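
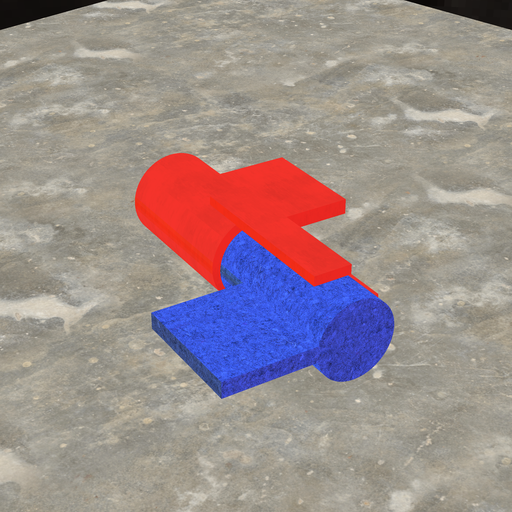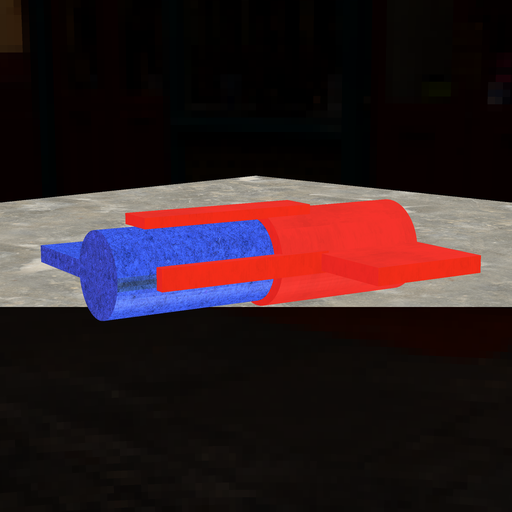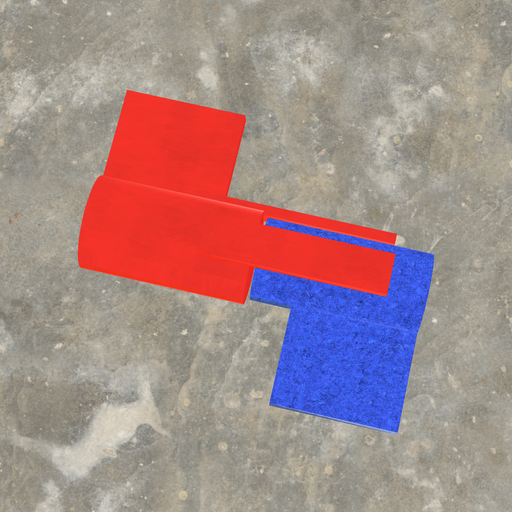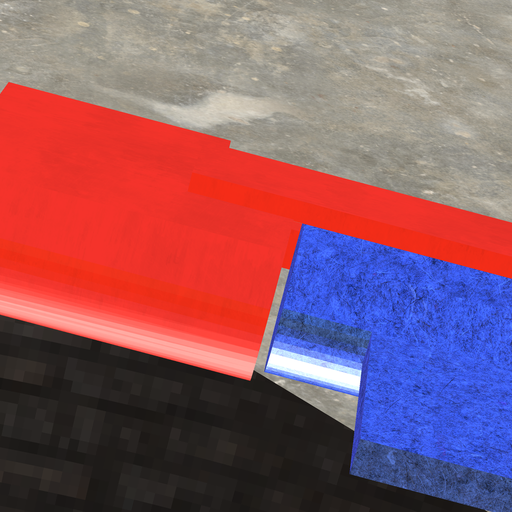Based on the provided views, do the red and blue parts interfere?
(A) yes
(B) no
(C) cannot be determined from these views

(B) no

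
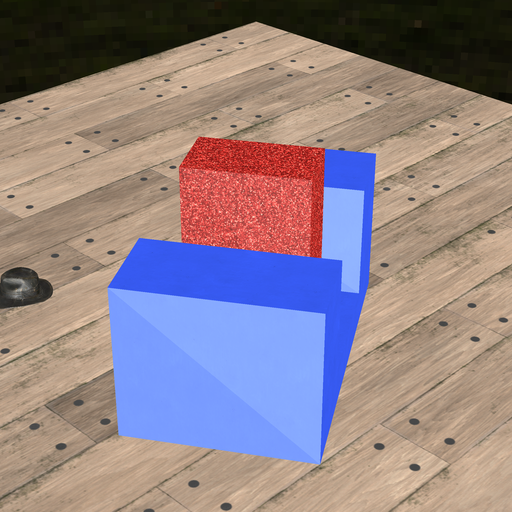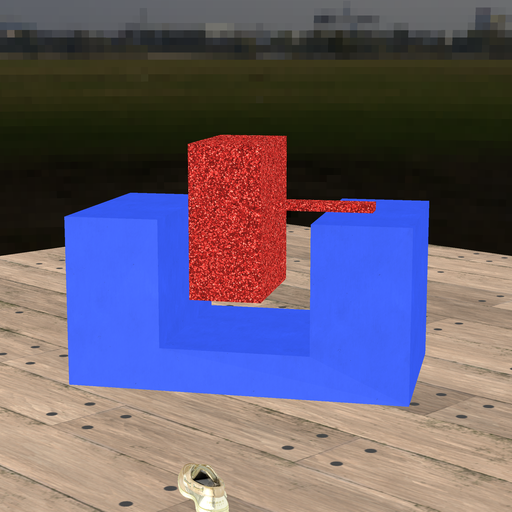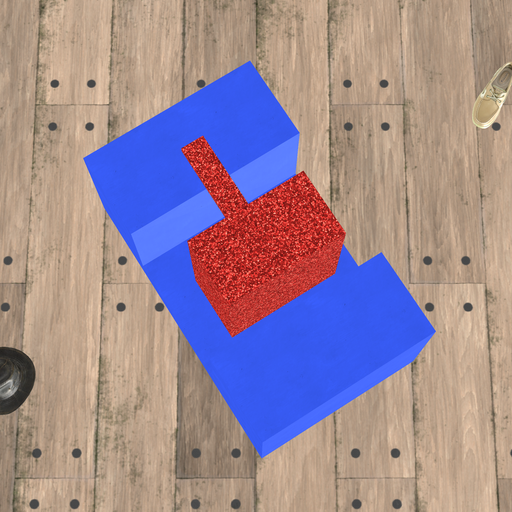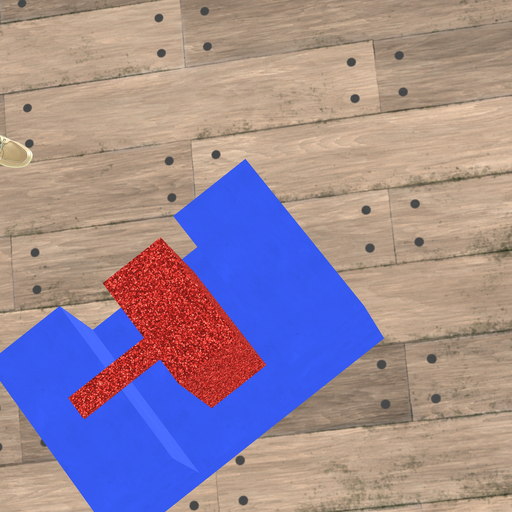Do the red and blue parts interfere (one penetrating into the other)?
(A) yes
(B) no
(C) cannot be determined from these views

(B) no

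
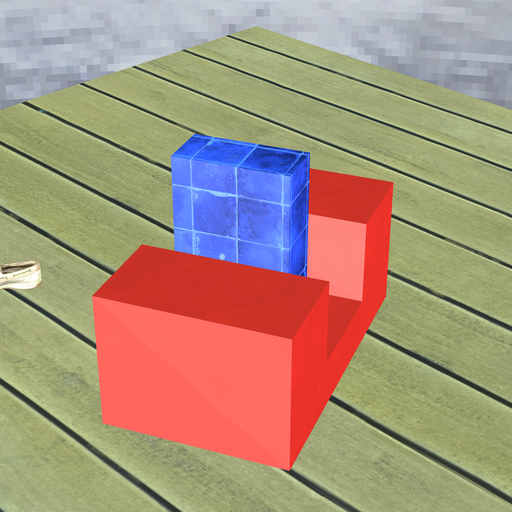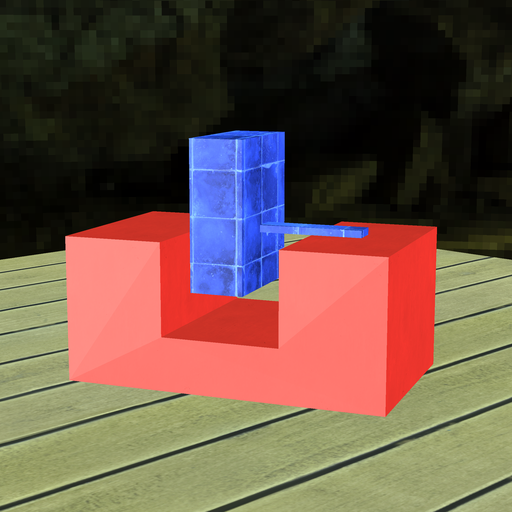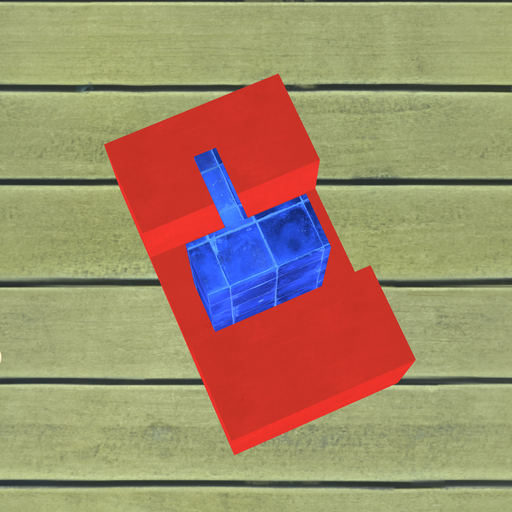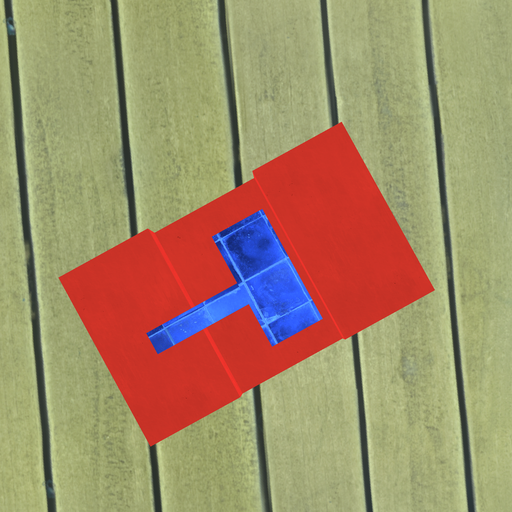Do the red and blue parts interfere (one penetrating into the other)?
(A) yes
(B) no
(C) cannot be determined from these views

(B) no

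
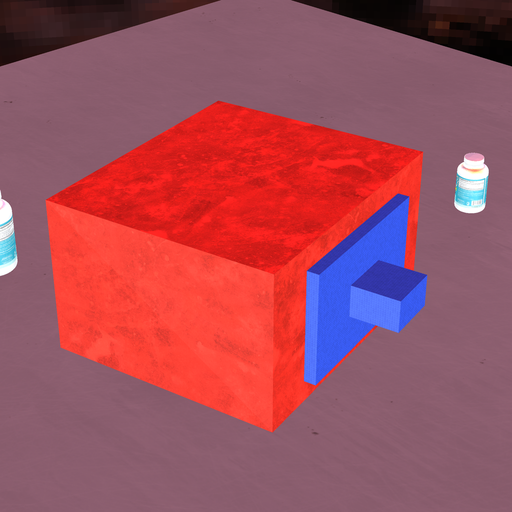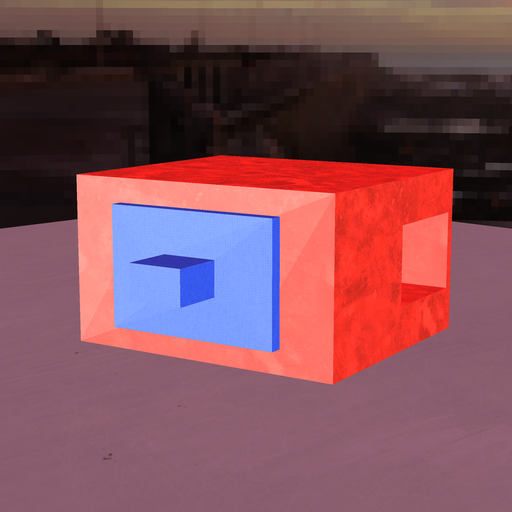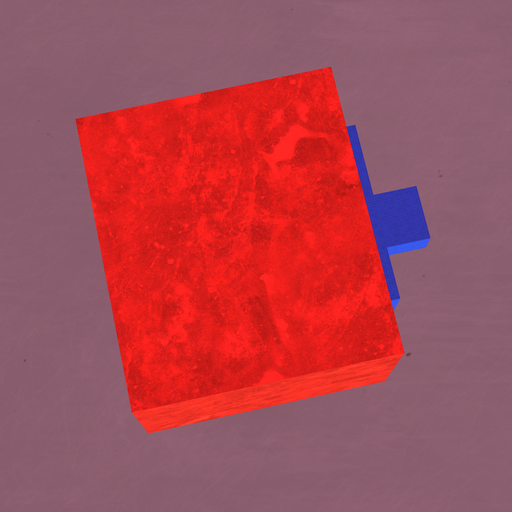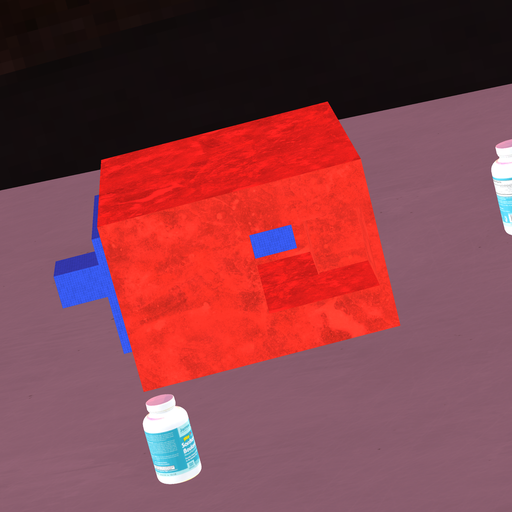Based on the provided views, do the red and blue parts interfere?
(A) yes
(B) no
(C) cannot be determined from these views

(B) no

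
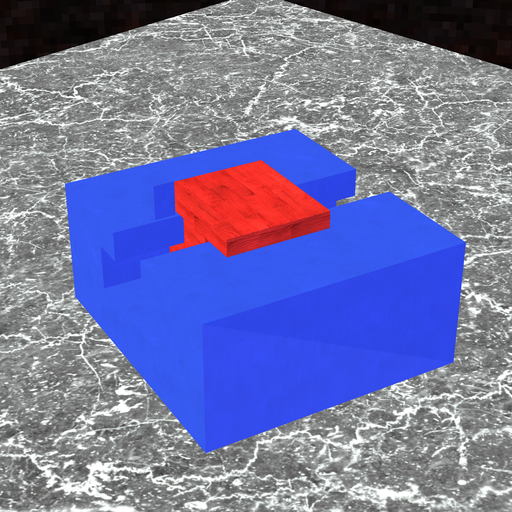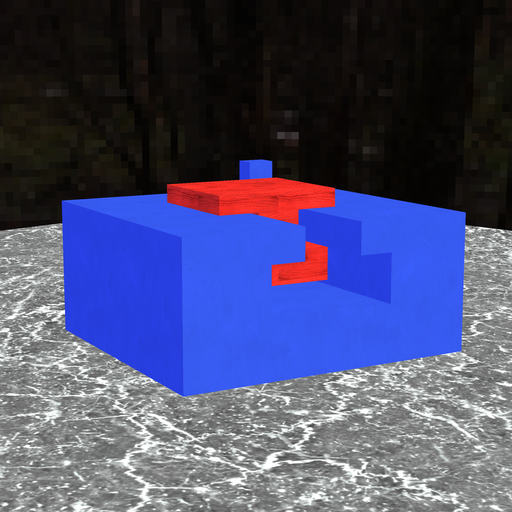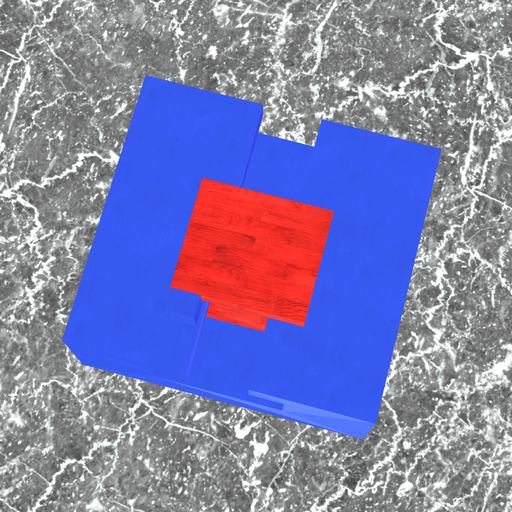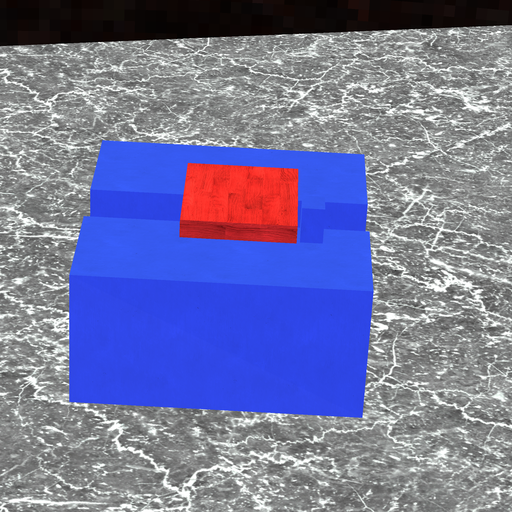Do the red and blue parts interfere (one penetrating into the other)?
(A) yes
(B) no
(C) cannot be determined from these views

(B) no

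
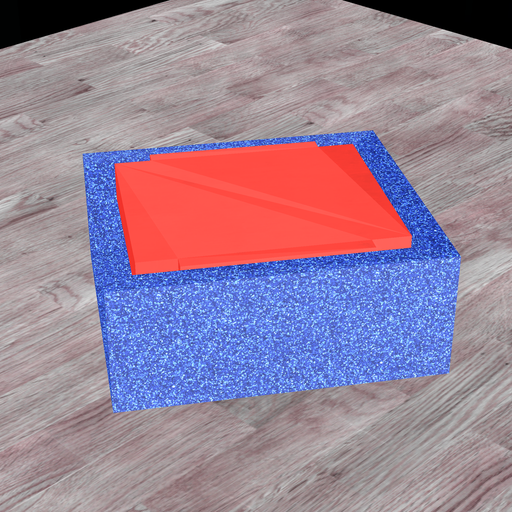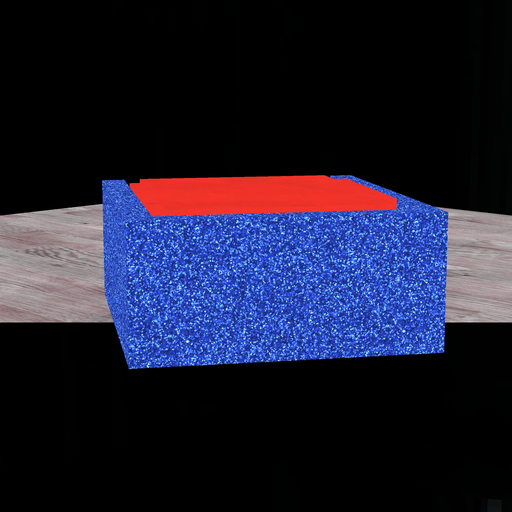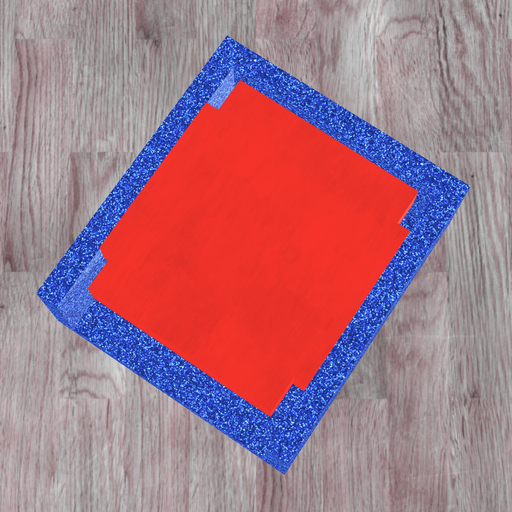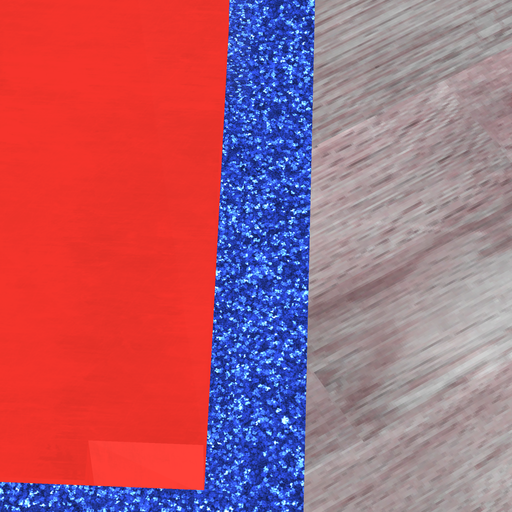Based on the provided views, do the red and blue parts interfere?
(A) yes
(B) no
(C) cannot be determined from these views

(B) no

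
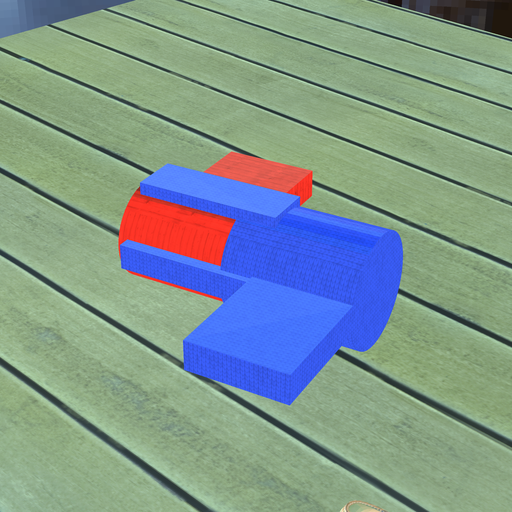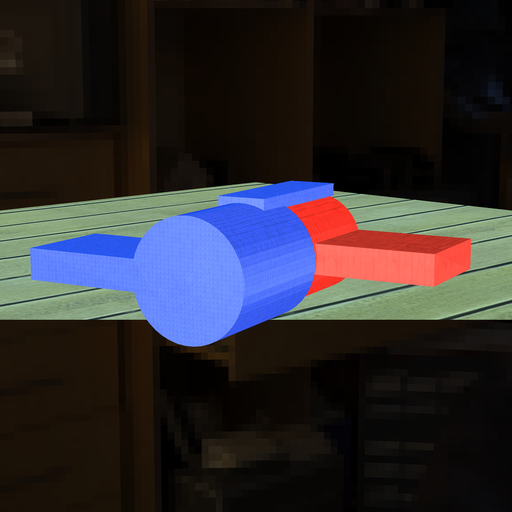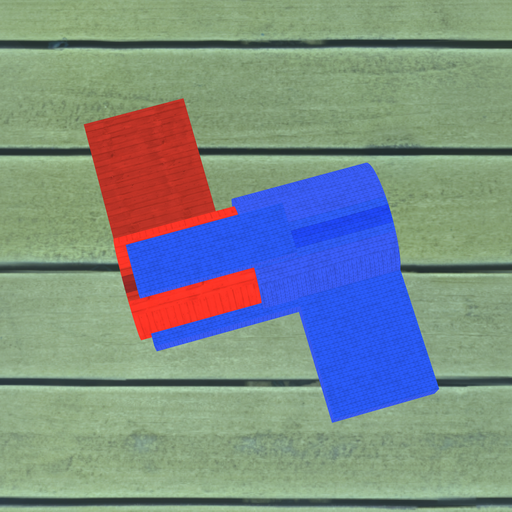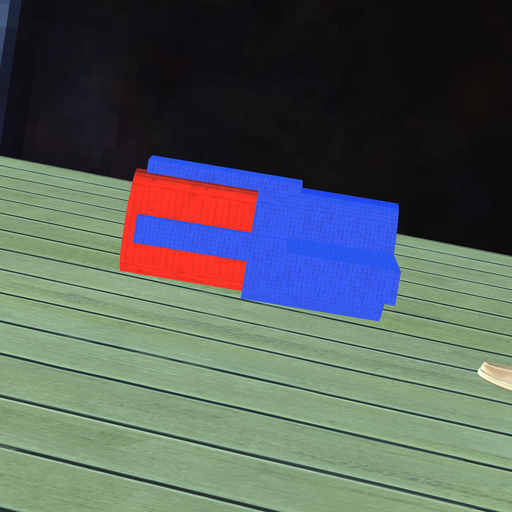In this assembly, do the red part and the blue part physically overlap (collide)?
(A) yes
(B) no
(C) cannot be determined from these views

(A) yes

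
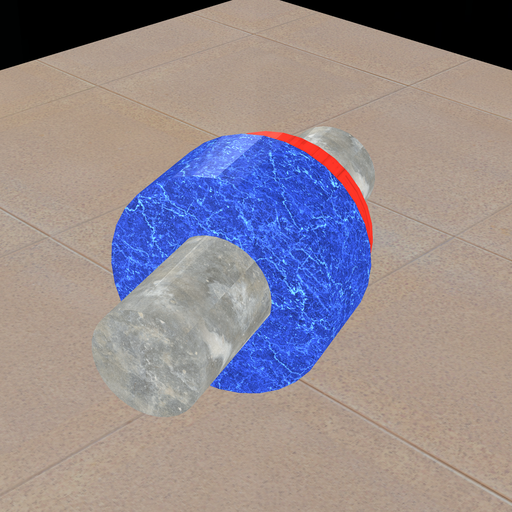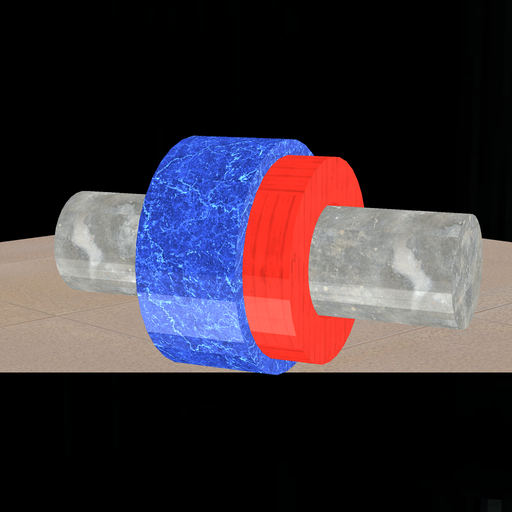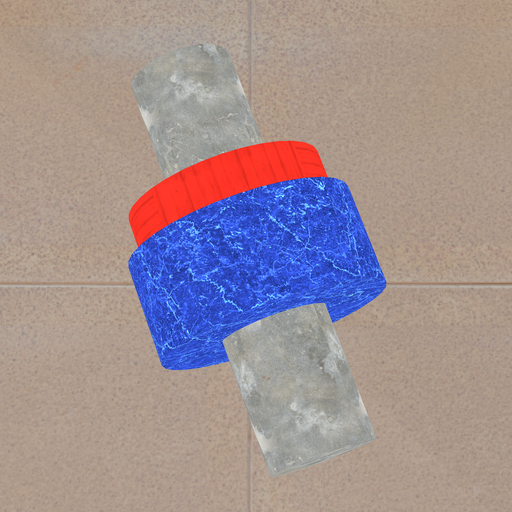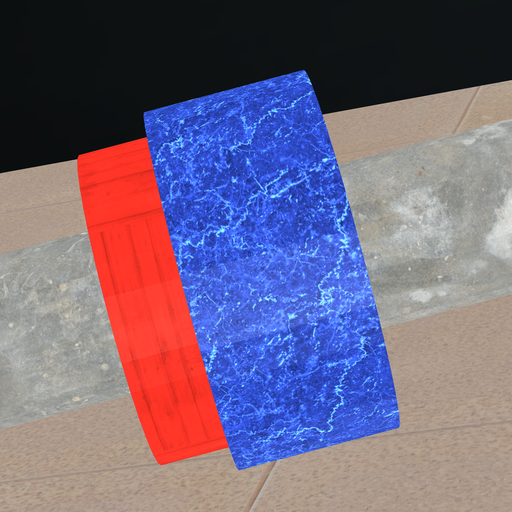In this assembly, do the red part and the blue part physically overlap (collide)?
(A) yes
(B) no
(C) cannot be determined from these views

(A) yes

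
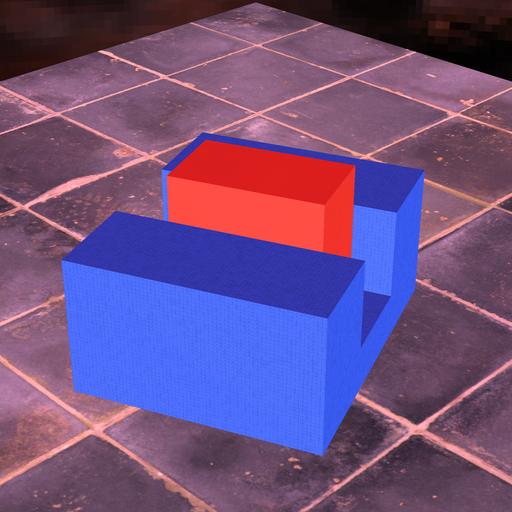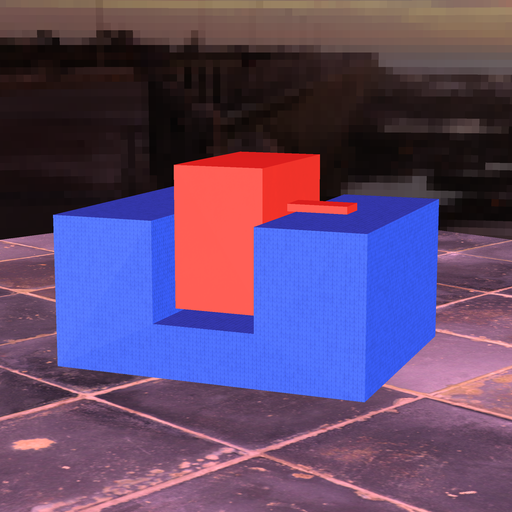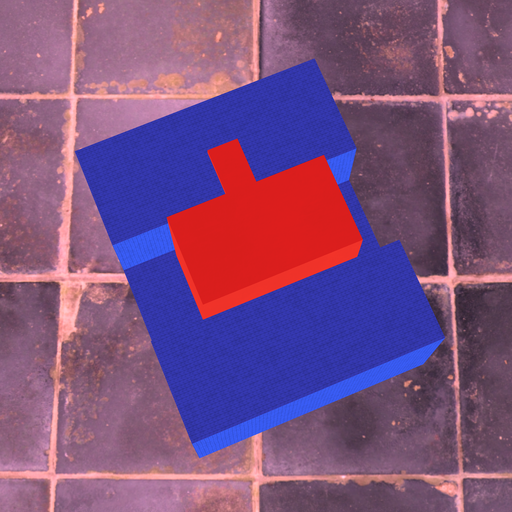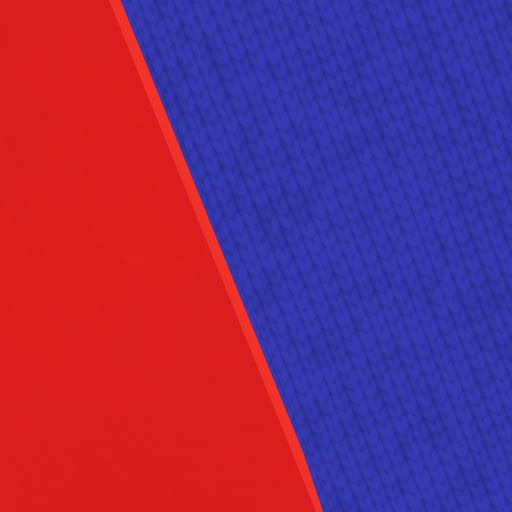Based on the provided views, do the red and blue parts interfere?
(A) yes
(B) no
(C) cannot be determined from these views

(B) no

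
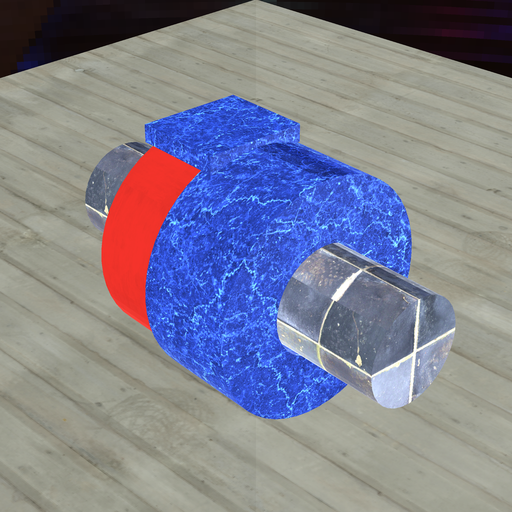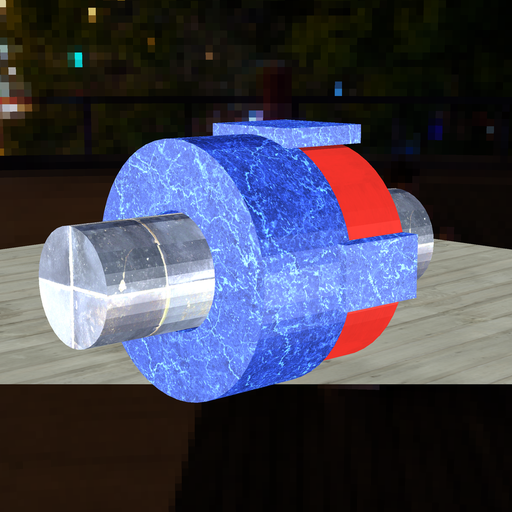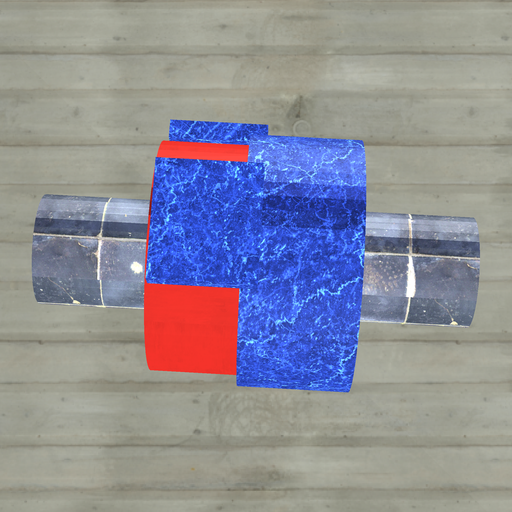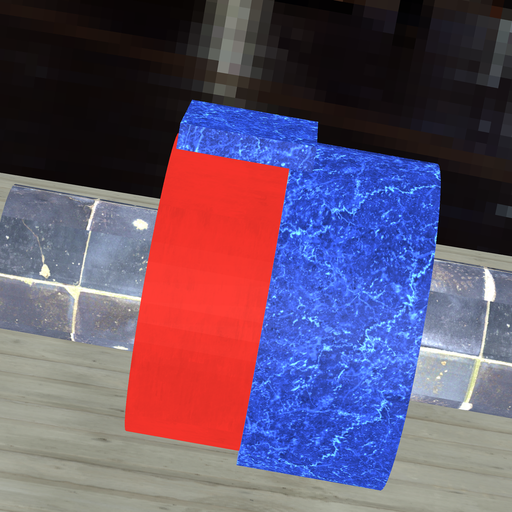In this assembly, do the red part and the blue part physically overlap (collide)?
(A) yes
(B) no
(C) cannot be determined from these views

(A) yes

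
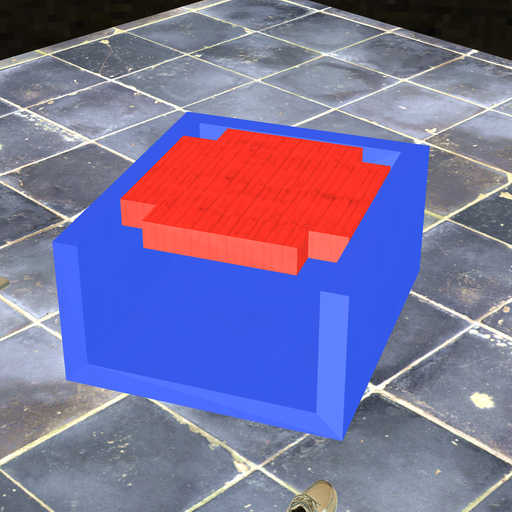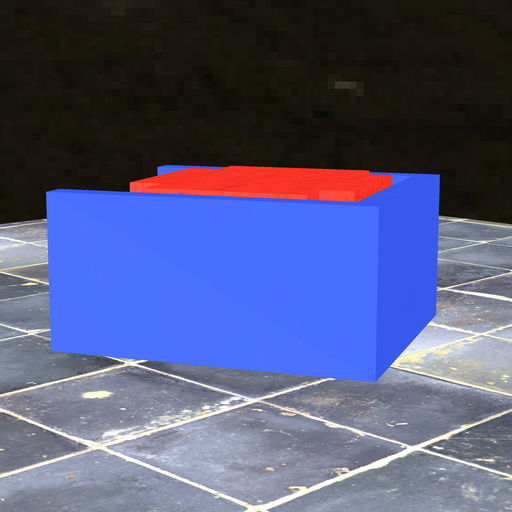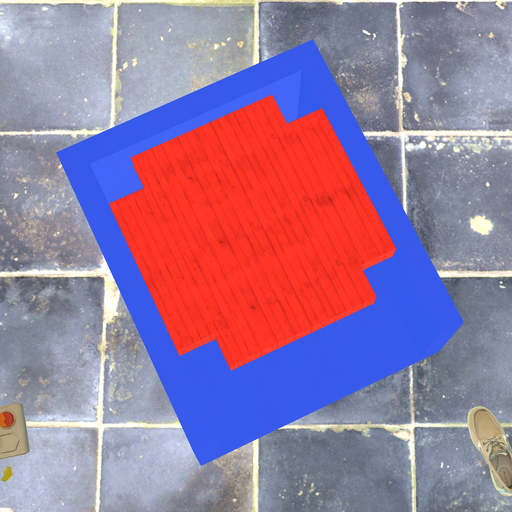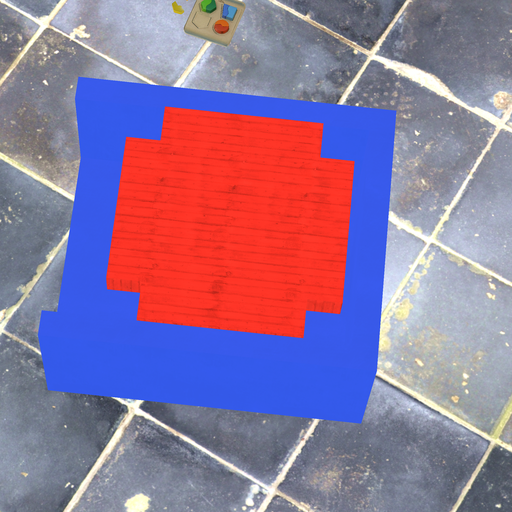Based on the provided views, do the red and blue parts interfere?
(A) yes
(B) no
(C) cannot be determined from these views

(B) no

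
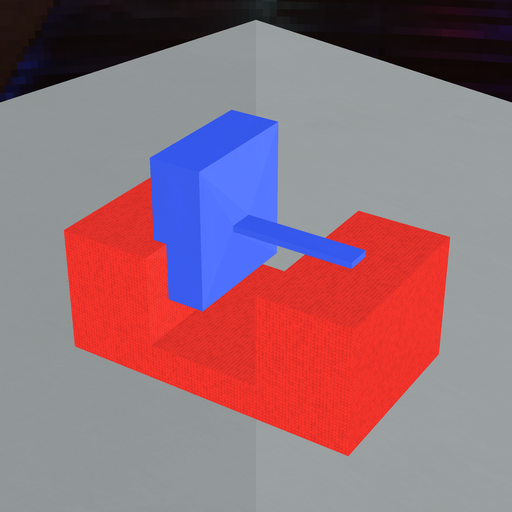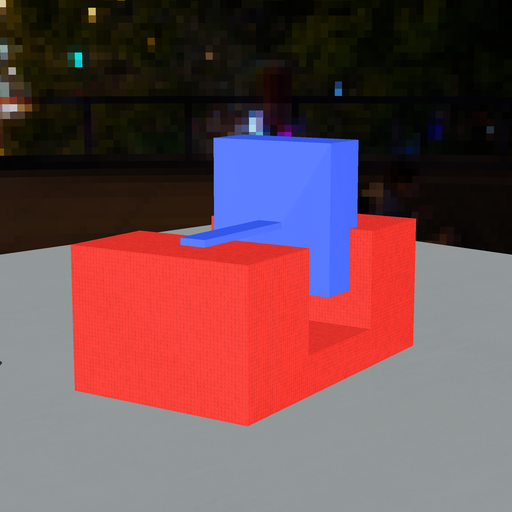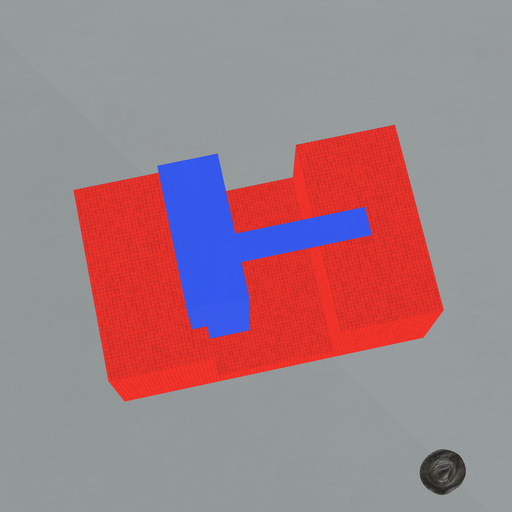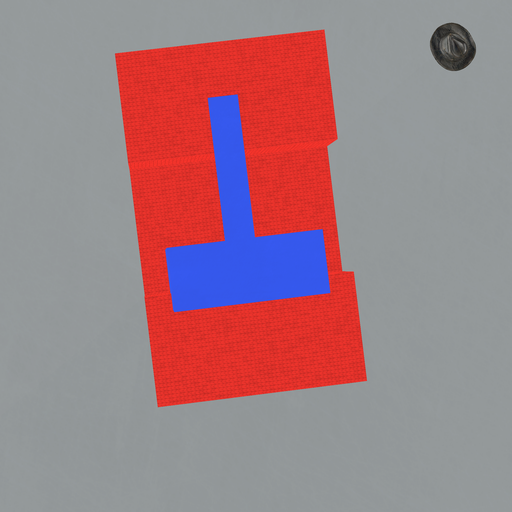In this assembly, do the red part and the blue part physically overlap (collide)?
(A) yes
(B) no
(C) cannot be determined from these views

(A) yes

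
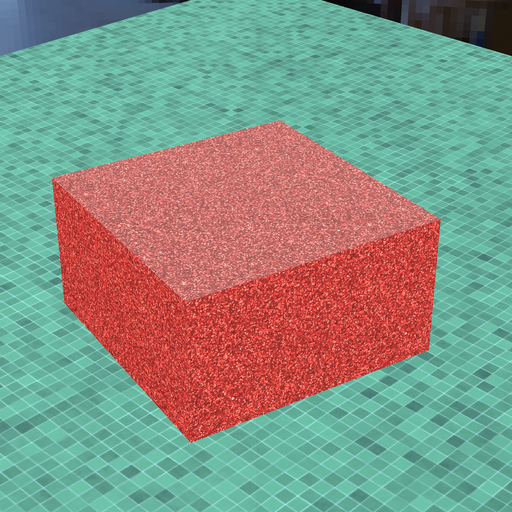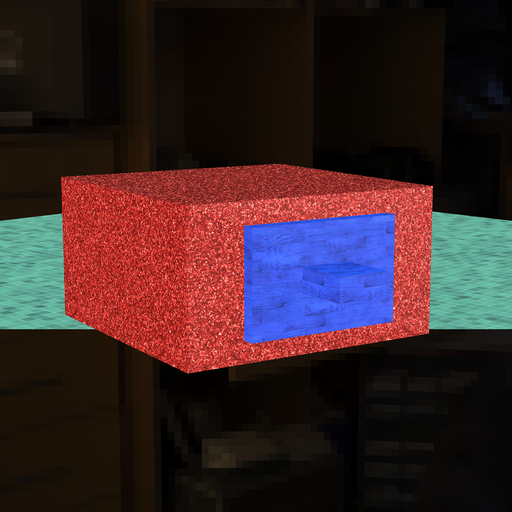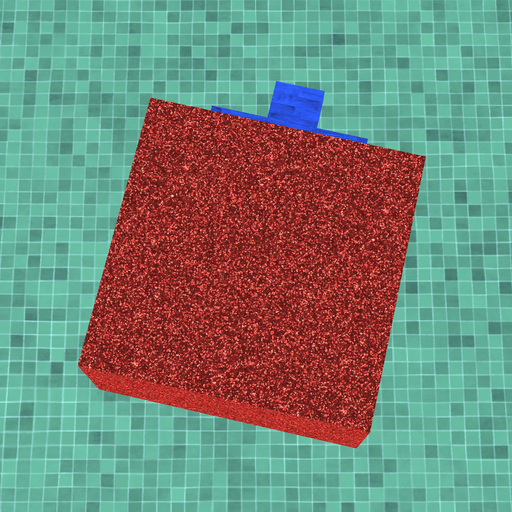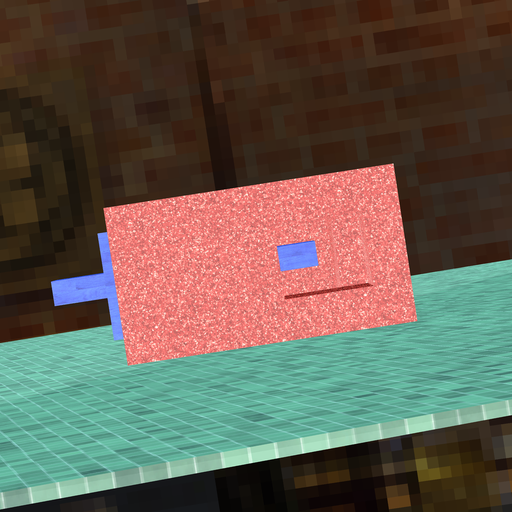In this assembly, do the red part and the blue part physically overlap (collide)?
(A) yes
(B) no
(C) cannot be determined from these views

(B) no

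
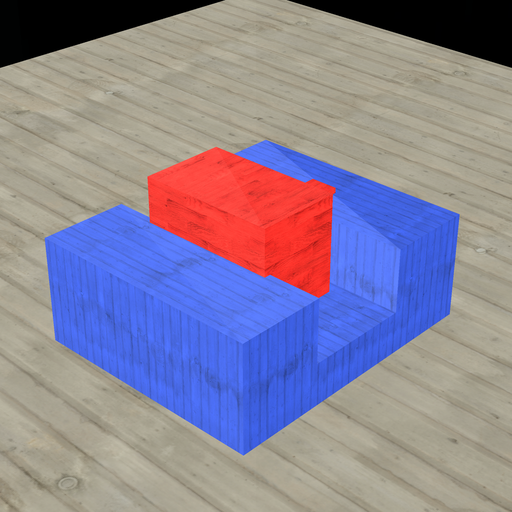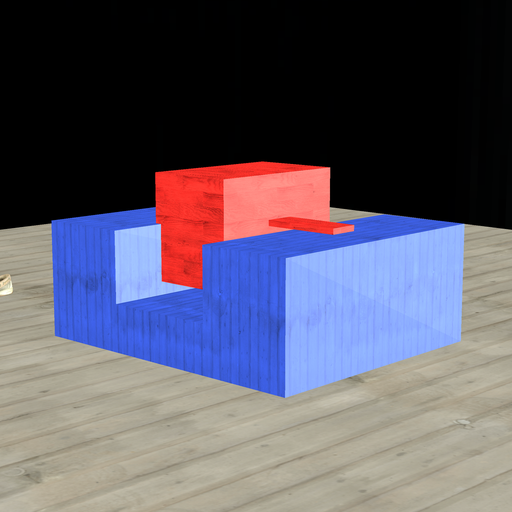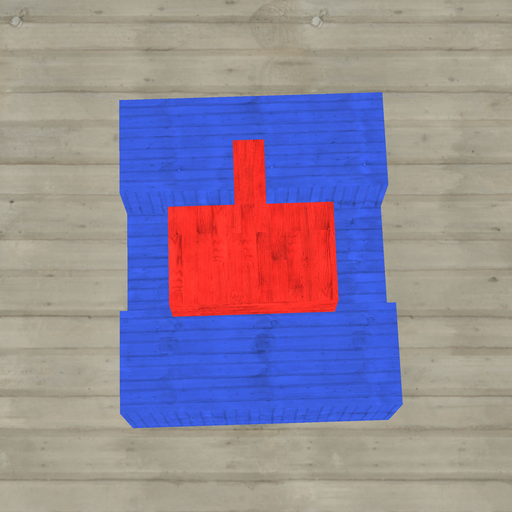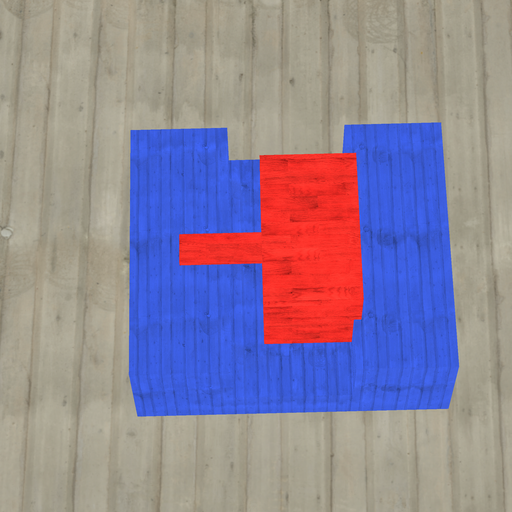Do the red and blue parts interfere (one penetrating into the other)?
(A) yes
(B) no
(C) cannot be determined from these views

(A) yes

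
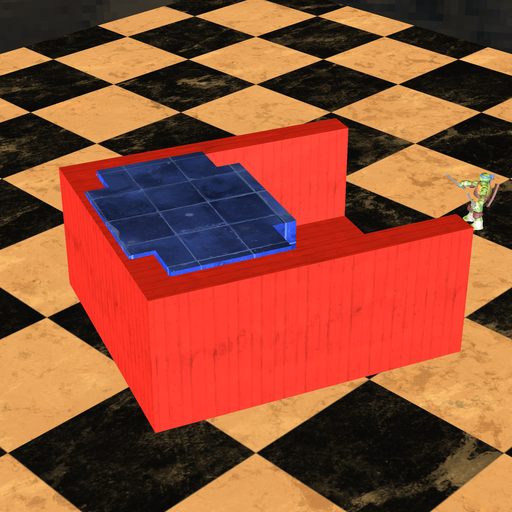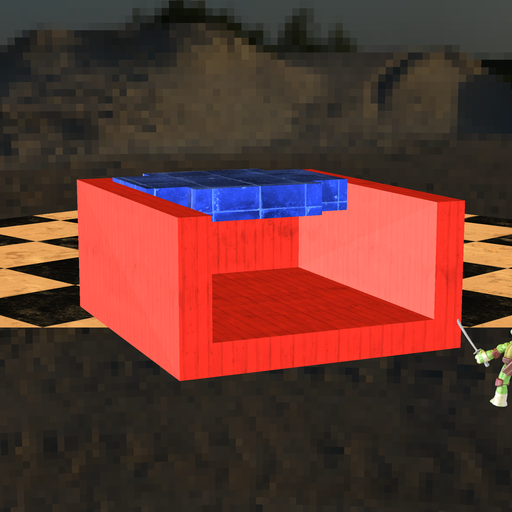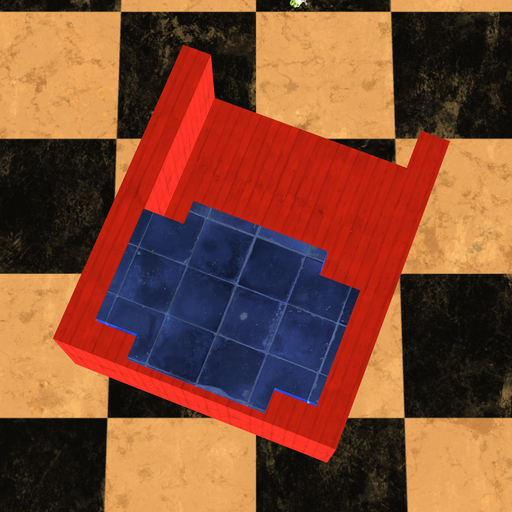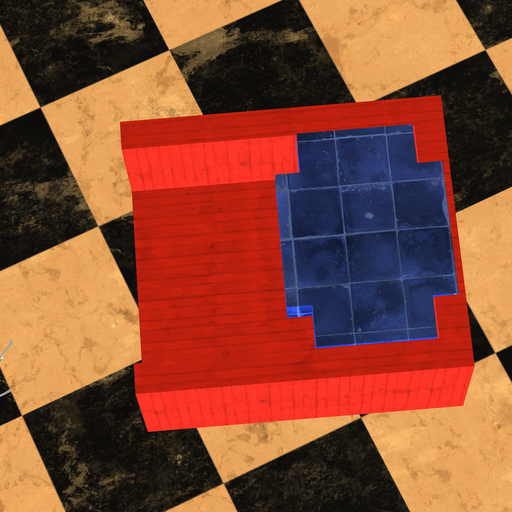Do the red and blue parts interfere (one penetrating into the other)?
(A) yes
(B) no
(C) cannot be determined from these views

(A) yes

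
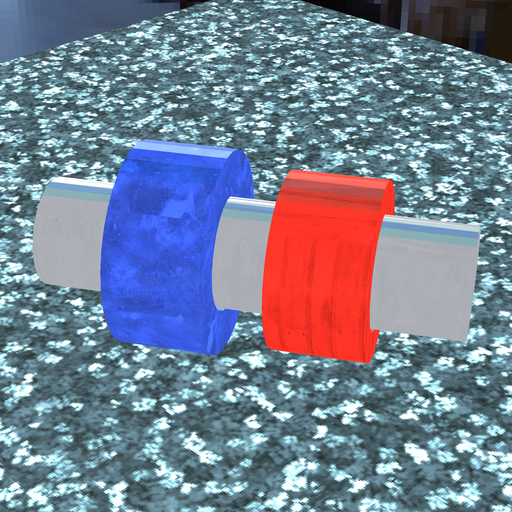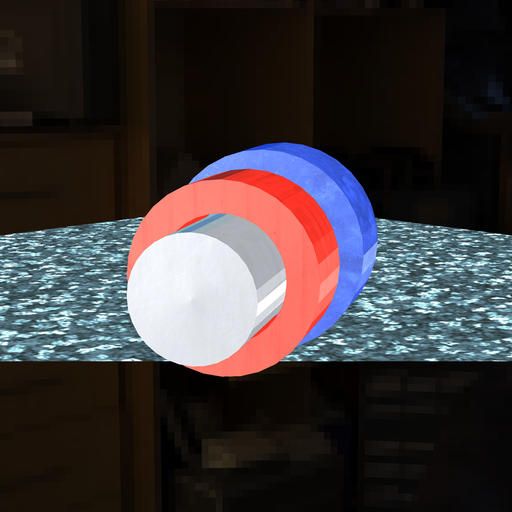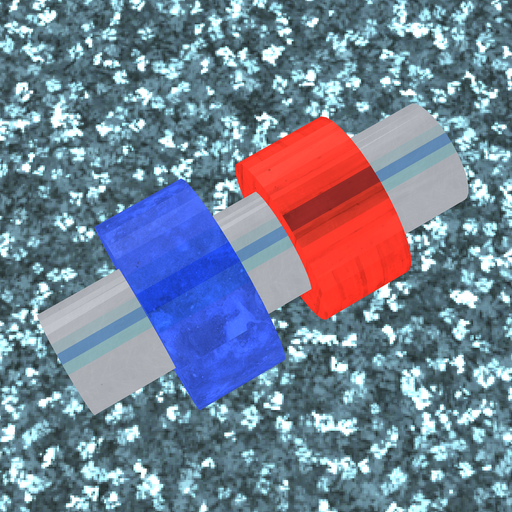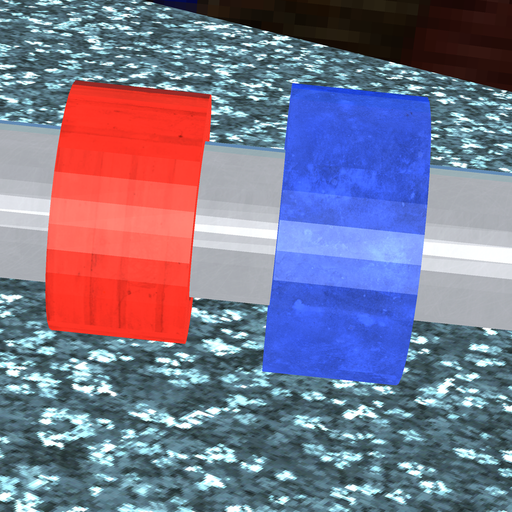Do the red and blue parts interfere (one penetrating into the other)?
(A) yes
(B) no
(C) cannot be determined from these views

(B) no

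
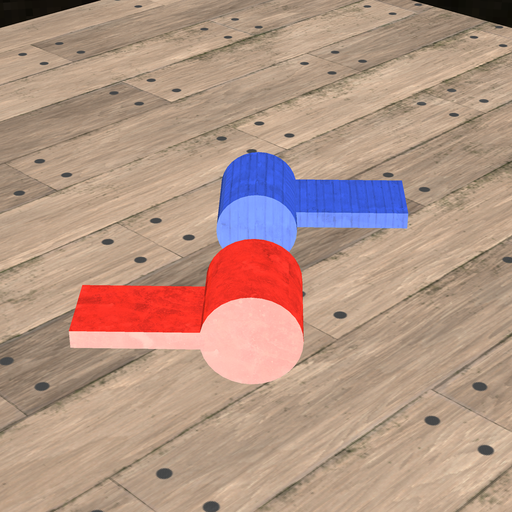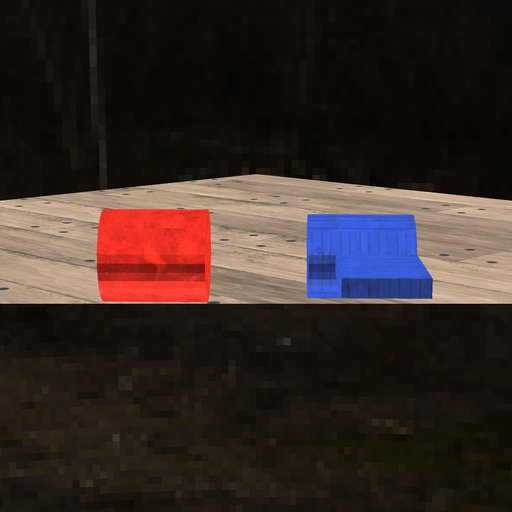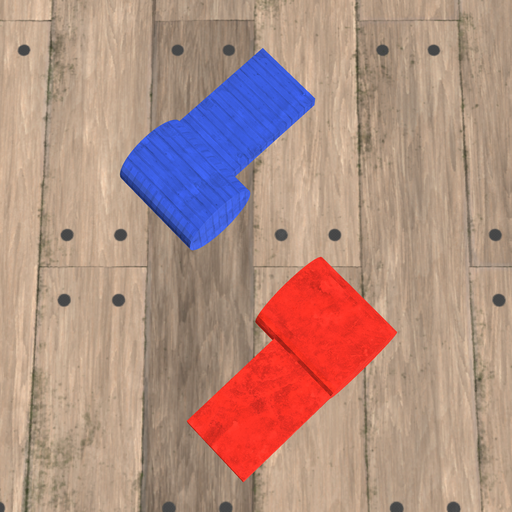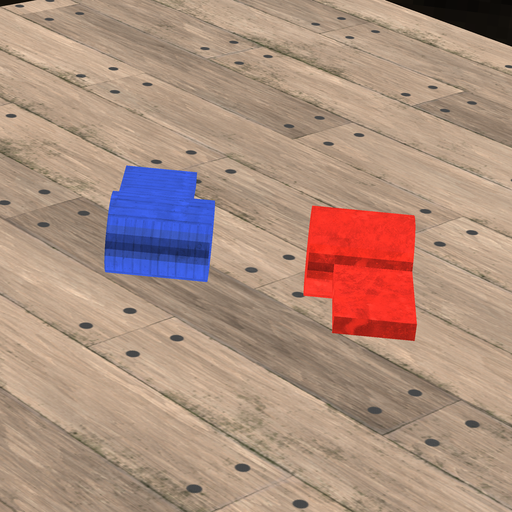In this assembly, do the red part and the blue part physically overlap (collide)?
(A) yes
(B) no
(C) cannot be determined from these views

(B) no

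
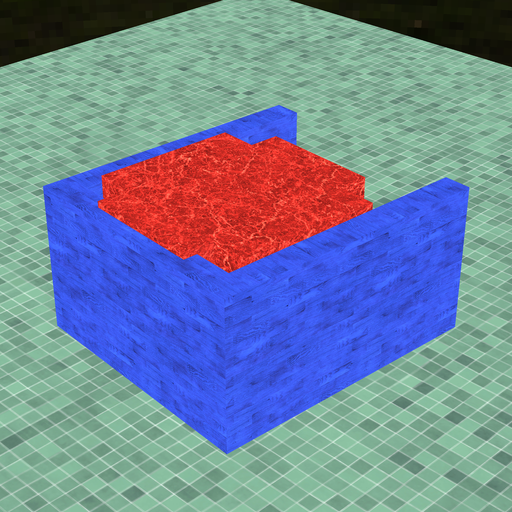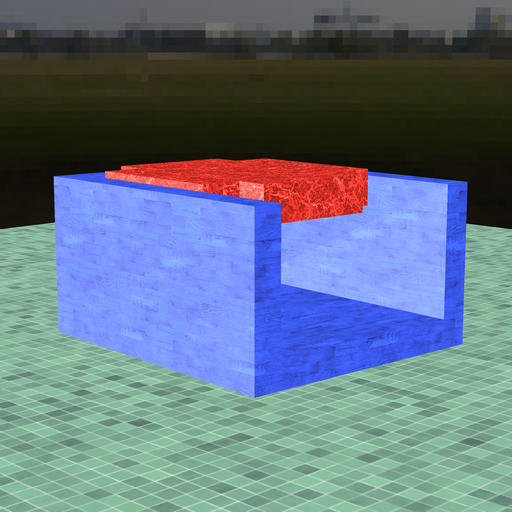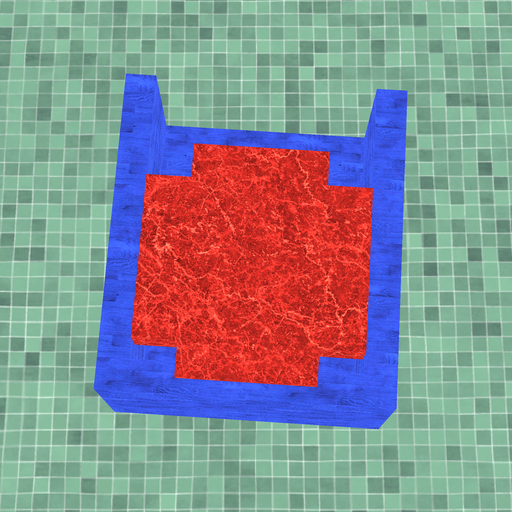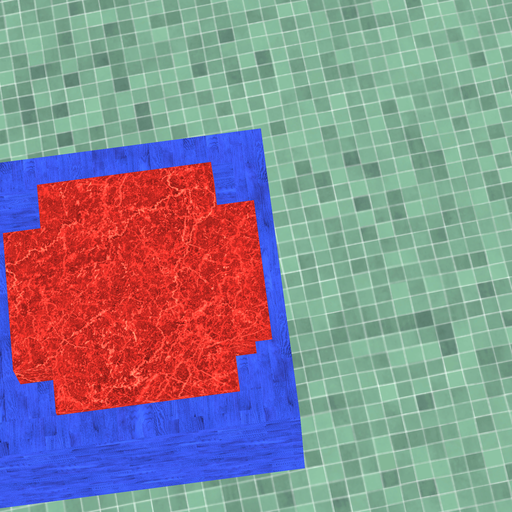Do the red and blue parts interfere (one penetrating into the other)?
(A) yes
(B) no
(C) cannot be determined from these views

(A) yes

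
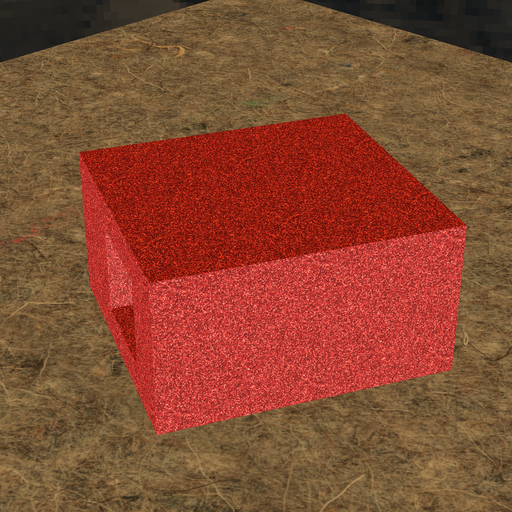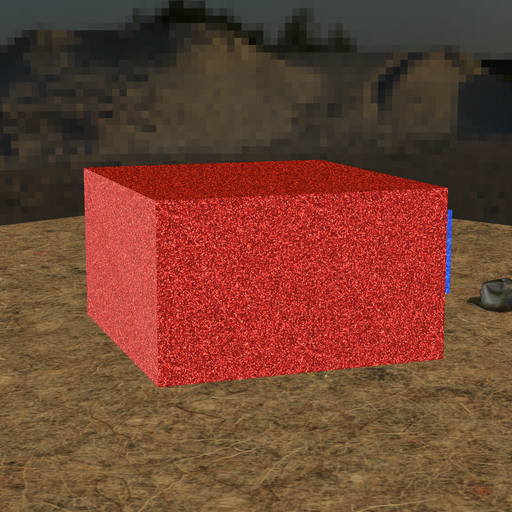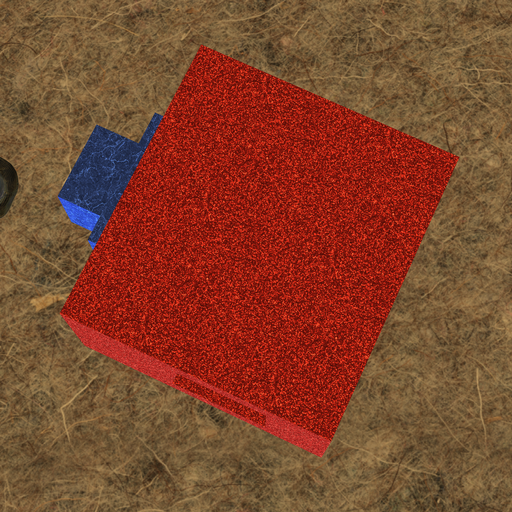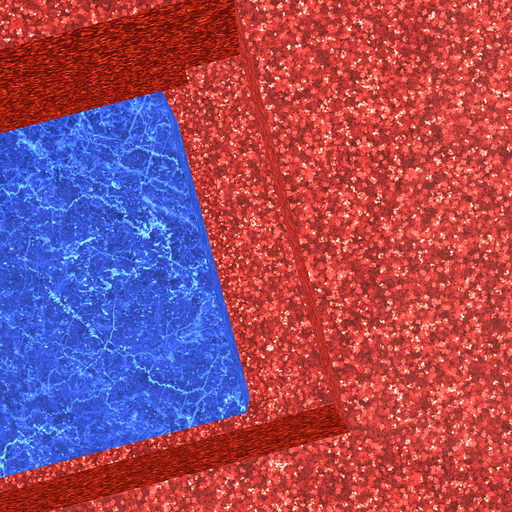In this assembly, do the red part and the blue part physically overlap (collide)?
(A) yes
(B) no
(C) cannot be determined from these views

(B) no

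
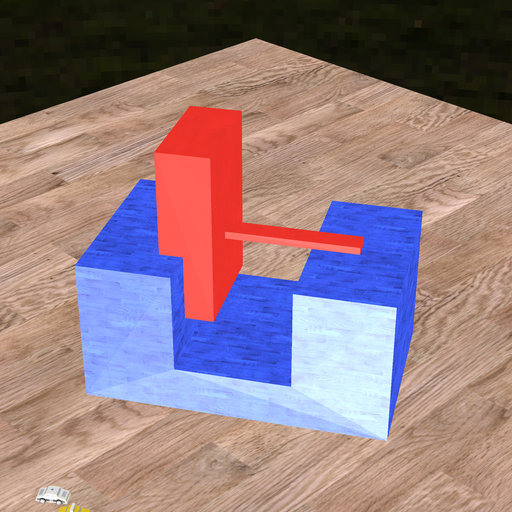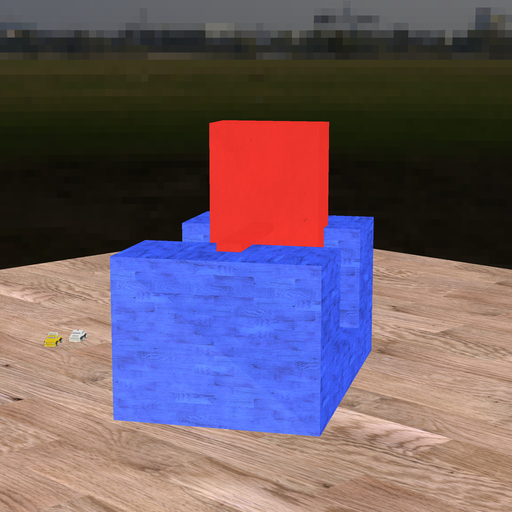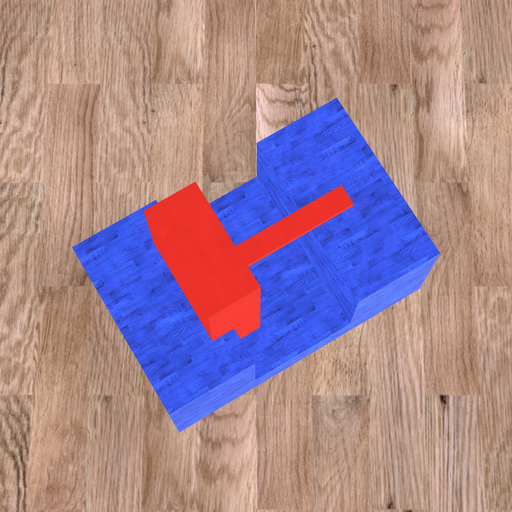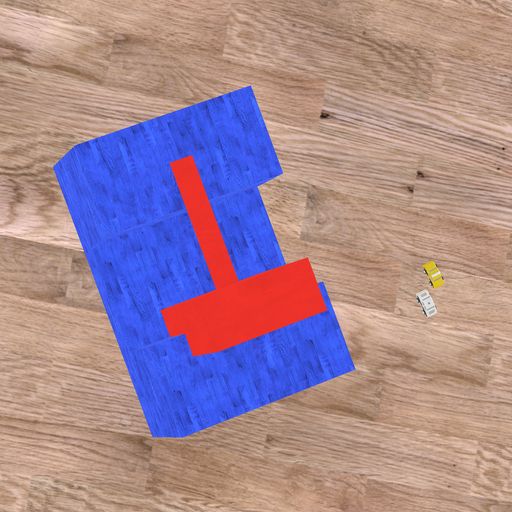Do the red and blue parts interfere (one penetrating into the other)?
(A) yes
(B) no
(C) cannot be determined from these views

(A) yes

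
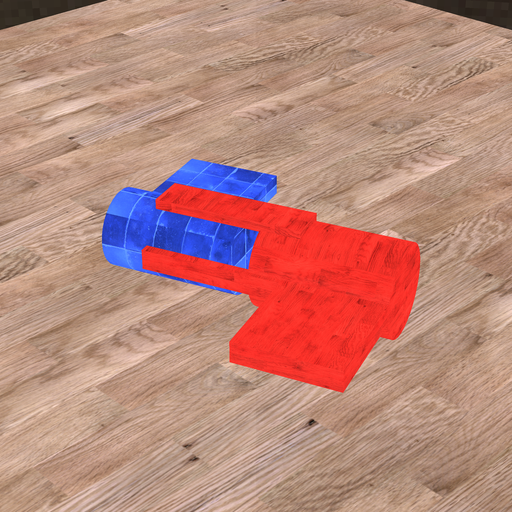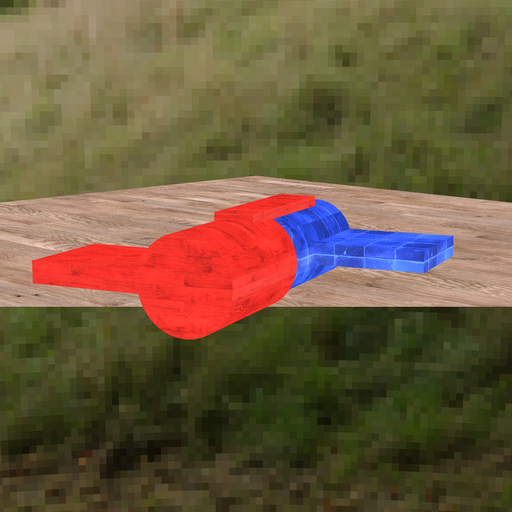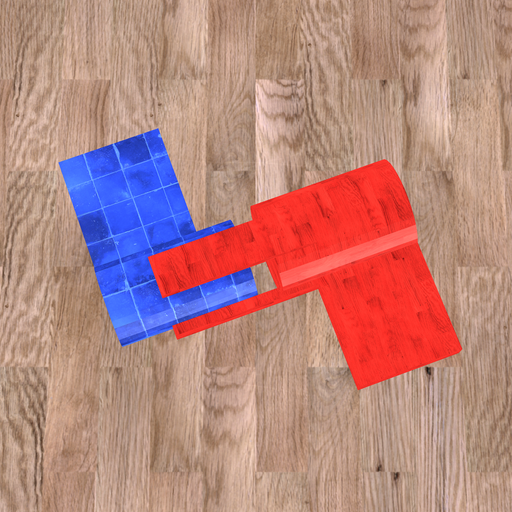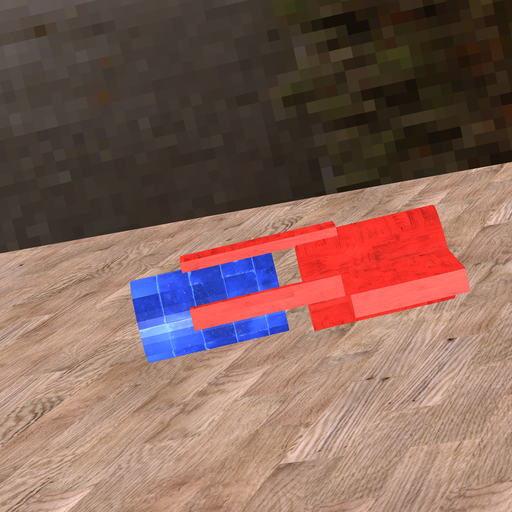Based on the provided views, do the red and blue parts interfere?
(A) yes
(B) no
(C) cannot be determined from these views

(B) no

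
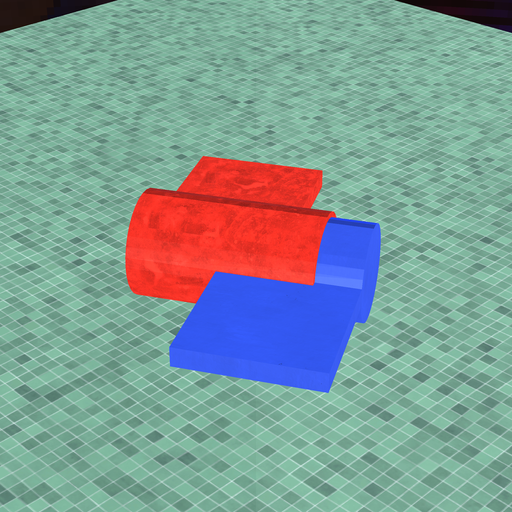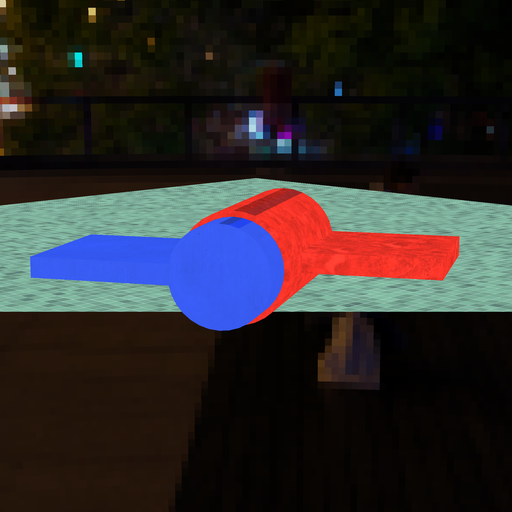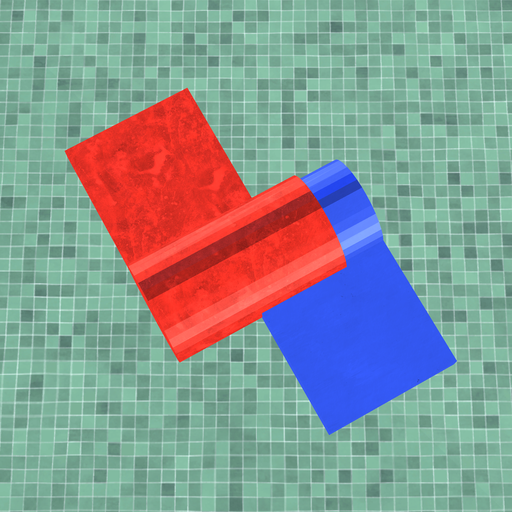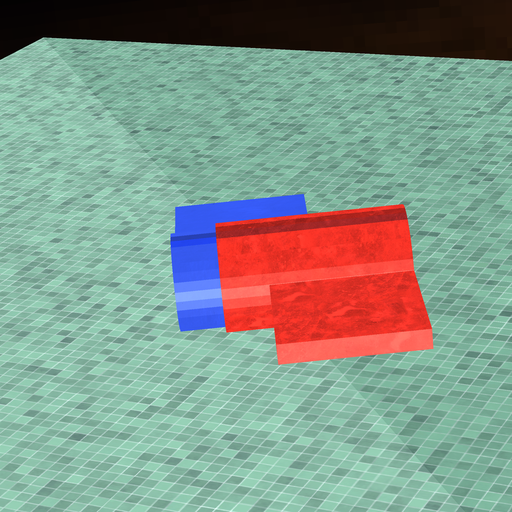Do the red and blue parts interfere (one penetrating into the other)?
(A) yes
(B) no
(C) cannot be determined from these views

(A) yes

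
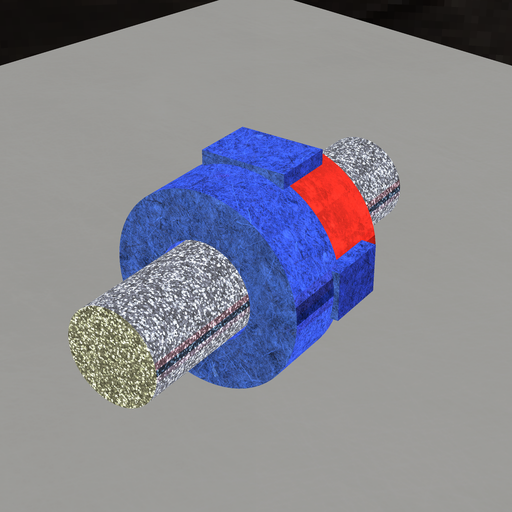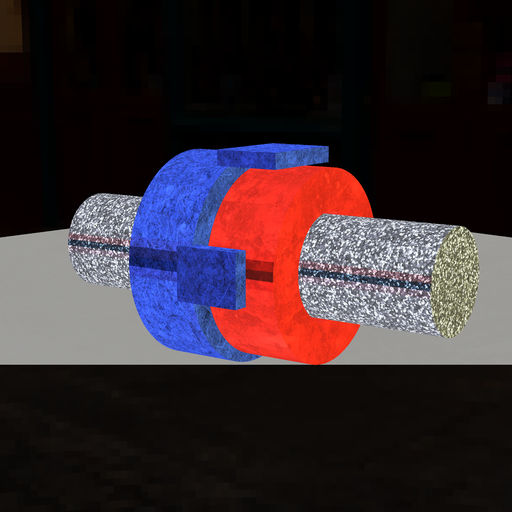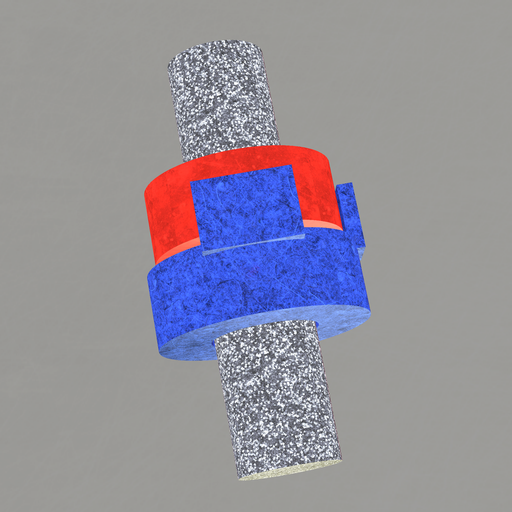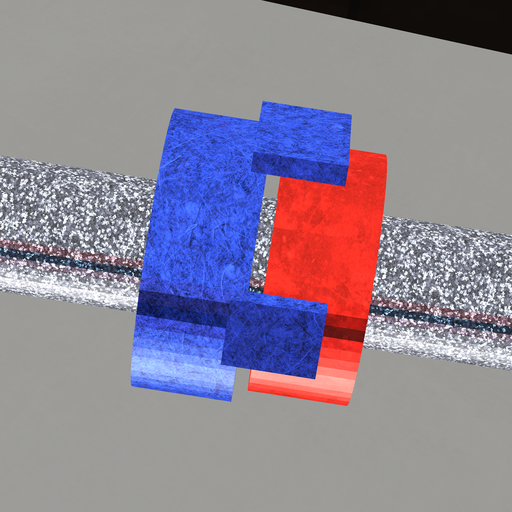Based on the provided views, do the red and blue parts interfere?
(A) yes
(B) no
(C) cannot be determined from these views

(B) no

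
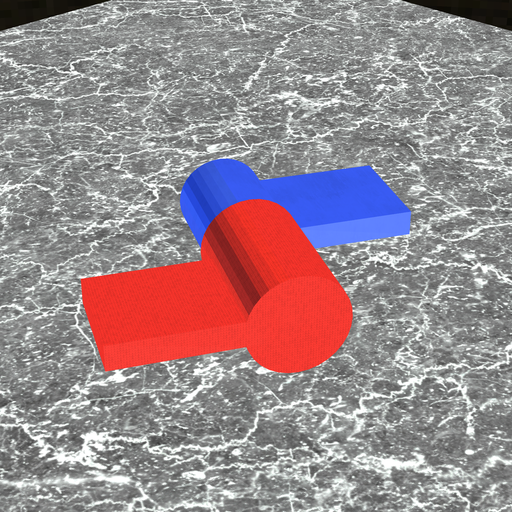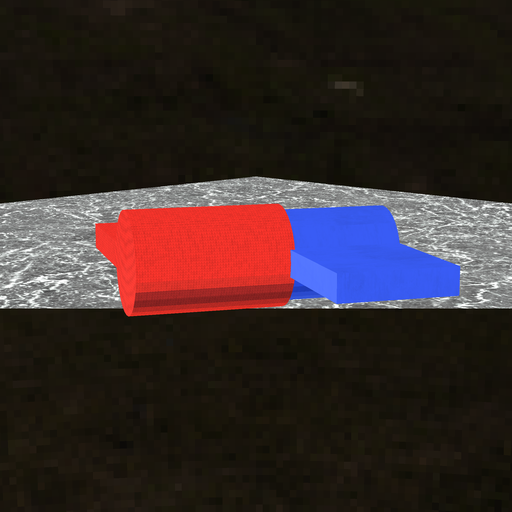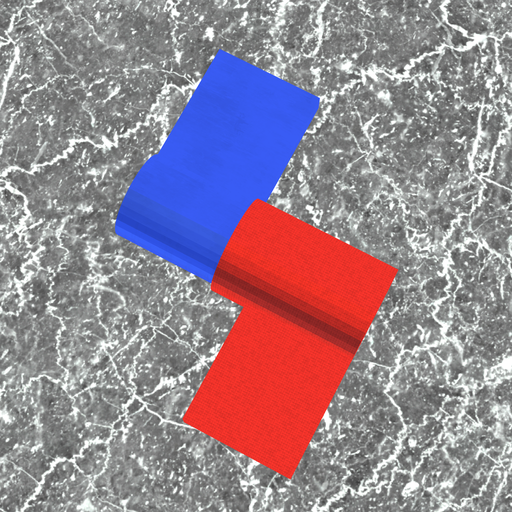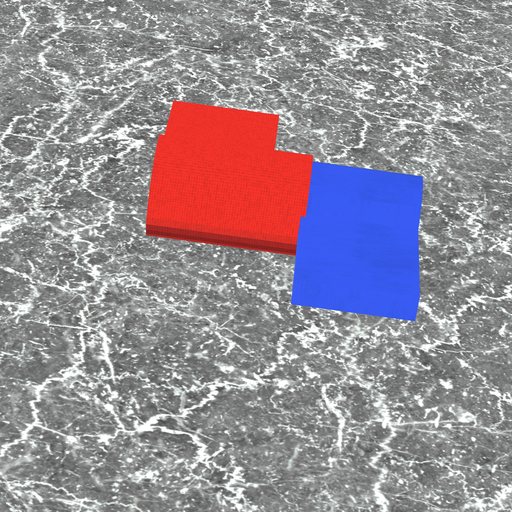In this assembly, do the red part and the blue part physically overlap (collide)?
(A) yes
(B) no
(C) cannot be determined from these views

(A) yes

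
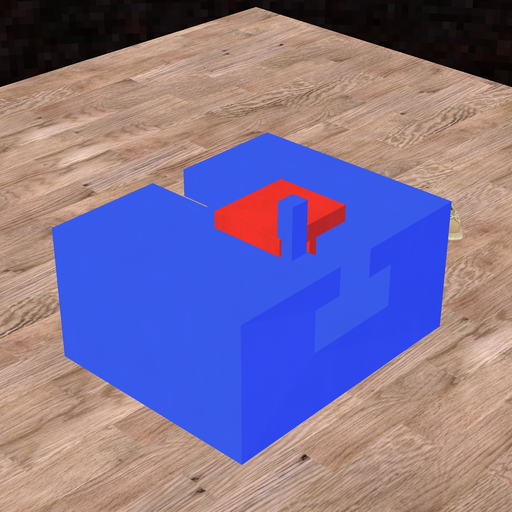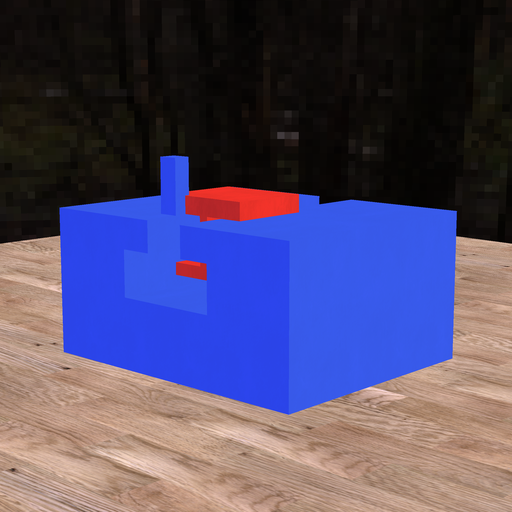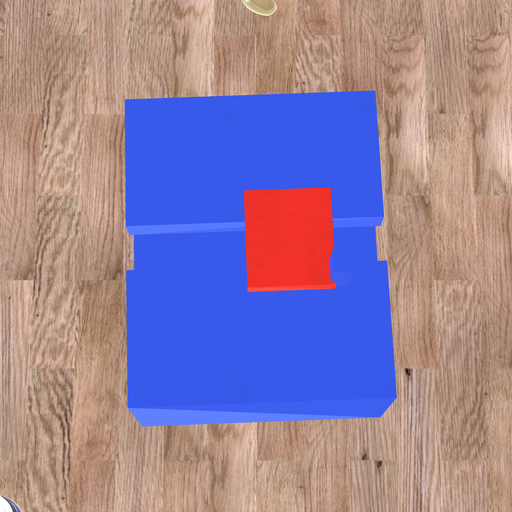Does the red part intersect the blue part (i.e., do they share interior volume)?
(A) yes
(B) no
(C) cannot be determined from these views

(A) yes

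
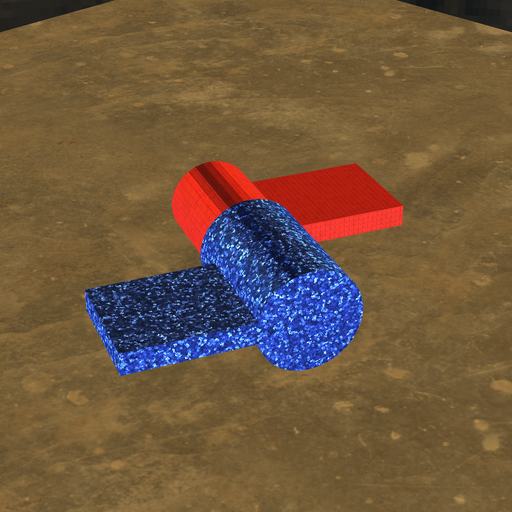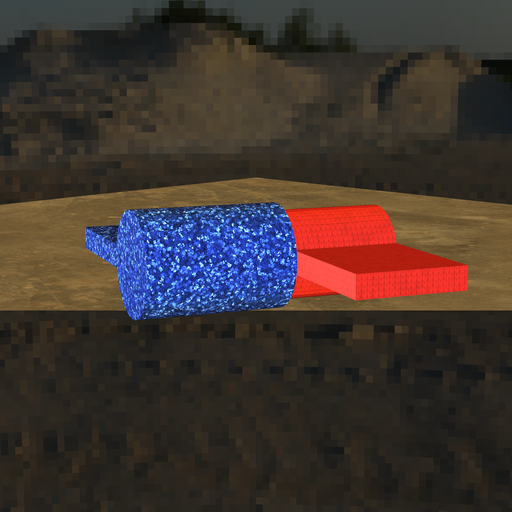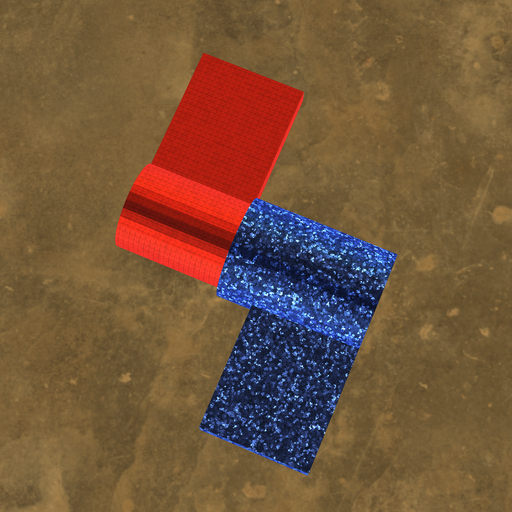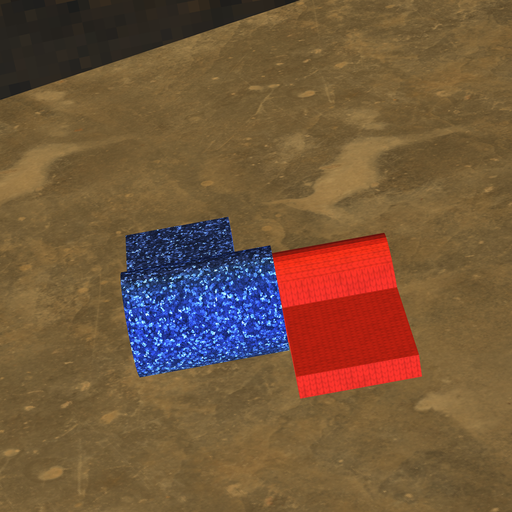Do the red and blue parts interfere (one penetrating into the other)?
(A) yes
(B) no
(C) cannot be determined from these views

(A) yes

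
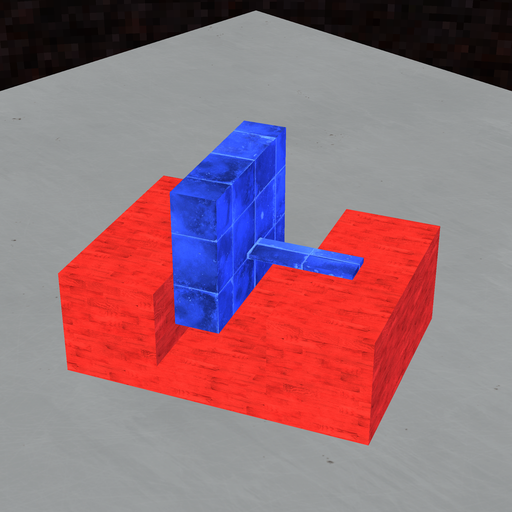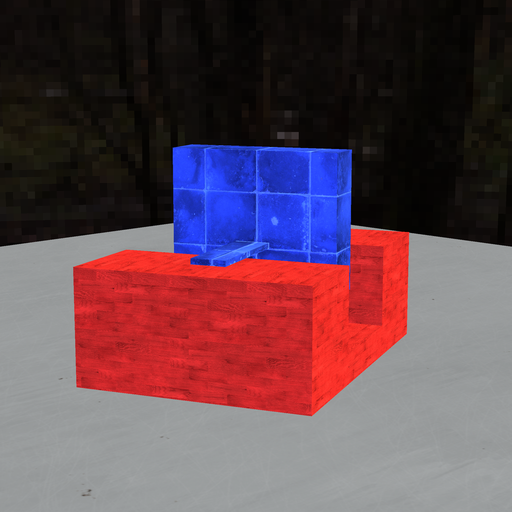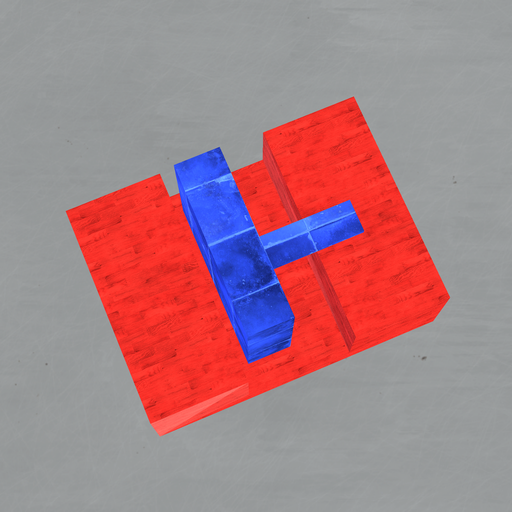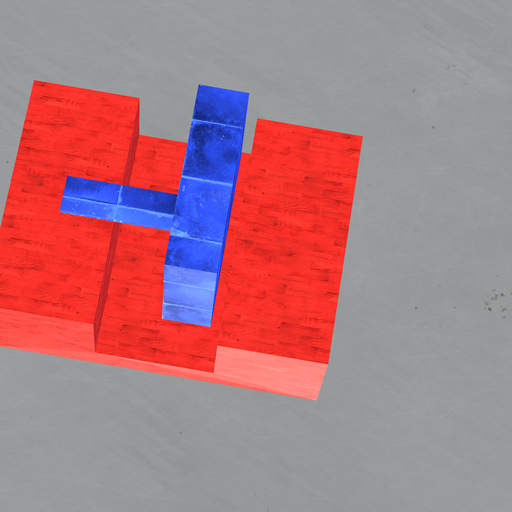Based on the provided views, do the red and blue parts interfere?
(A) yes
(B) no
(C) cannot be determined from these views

(B) no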